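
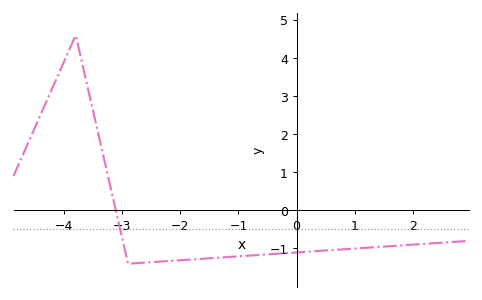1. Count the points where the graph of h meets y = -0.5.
1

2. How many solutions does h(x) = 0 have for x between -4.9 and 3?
1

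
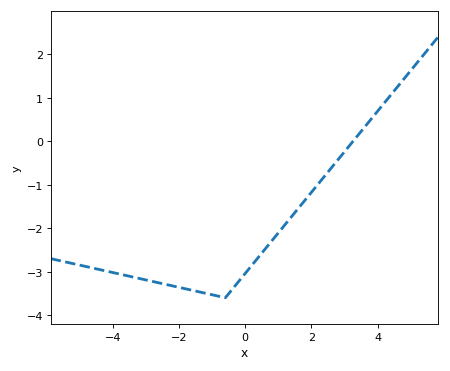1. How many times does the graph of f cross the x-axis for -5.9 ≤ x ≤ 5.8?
1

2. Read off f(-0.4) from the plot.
-3.41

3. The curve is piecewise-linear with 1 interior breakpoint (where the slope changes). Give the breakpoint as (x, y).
(-0.6, -3.6)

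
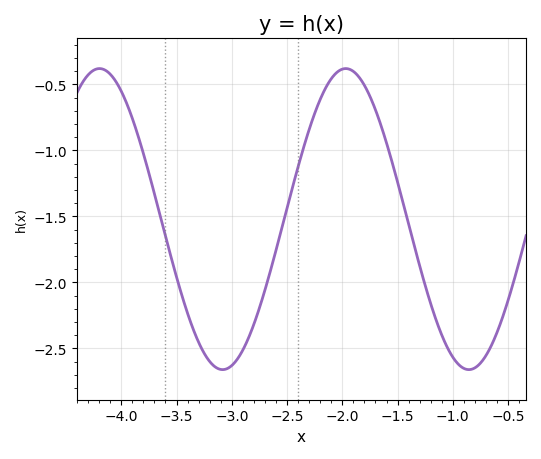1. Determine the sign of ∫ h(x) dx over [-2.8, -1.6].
negative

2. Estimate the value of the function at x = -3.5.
-1.96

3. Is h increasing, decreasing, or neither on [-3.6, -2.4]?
neither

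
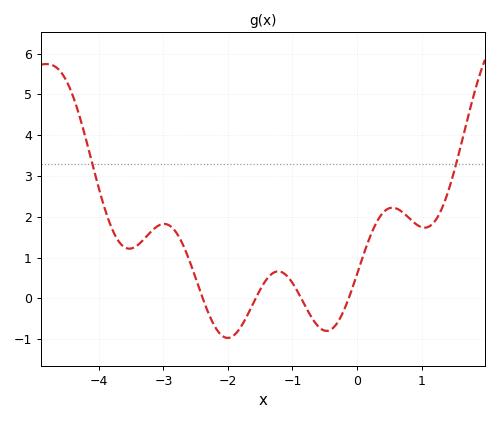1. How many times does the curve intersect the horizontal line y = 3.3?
2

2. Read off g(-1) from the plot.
0.378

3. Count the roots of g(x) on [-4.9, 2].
4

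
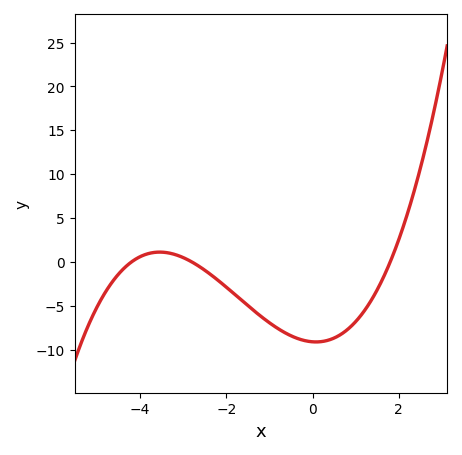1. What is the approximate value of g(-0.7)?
-8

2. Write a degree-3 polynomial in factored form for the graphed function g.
y = 0.43(x + 4.2)(x + 2.8)(x - 1.8)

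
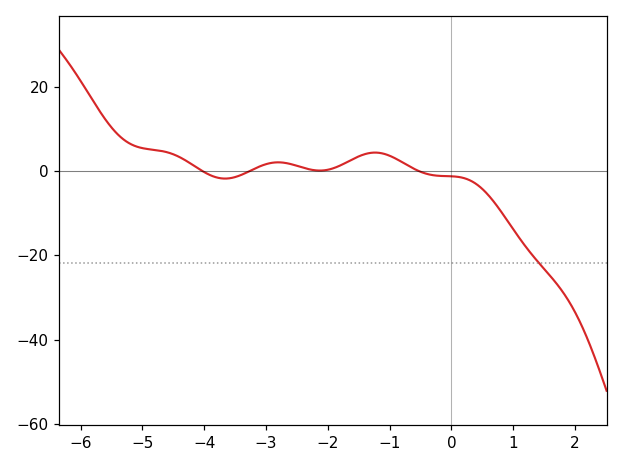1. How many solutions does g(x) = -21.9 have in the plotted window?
1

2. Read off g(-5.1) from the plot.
6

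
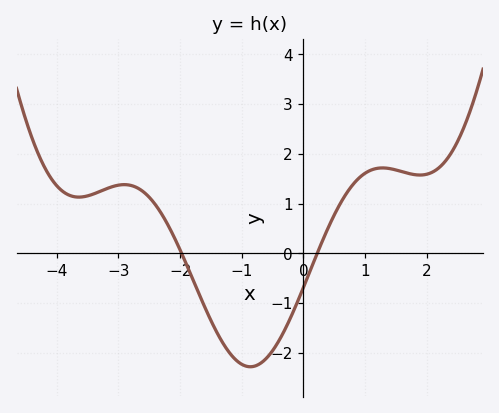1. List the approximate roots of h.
-1.98, 0.226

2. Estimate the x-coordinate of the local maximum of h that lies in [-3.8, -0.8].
-2.91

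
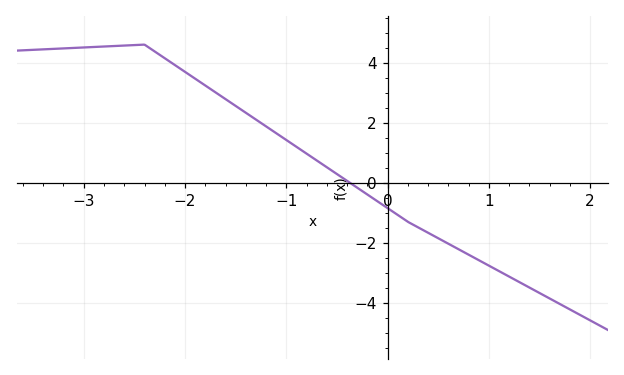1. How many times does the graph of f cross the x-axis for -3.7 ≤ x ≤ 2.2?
1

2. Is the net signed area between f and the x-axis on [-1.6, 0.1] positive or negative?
positive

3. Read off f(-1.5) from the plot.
2.6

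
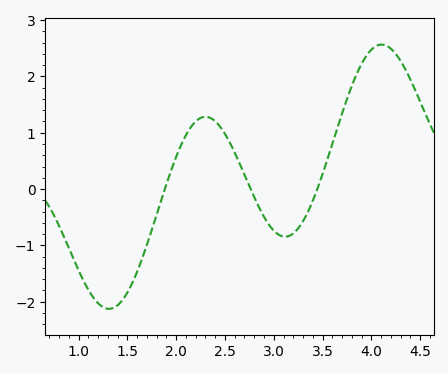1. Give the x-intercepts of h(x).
1.9, 2.8, 3.4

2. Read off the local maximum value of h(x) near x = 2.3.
1.3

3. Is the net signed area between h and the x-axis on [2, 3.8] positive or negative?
positive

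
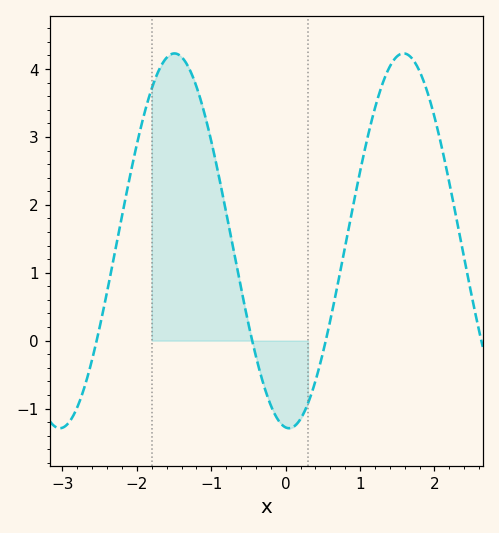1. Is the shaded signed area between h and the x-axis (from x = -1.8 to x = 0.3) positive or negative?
positive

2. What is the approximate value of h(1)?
2.49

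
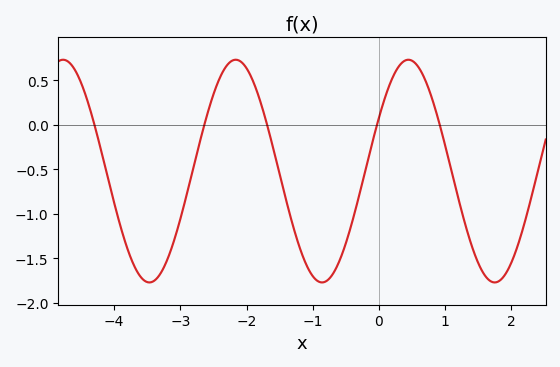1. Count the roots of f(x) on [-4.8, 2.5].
5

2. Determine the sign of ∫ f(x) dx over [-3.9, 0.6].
negative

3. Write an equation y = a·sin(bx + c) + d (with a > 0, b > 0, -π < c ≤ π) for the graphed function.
y = 1.25sin(2.4x + 0.5) - 0.52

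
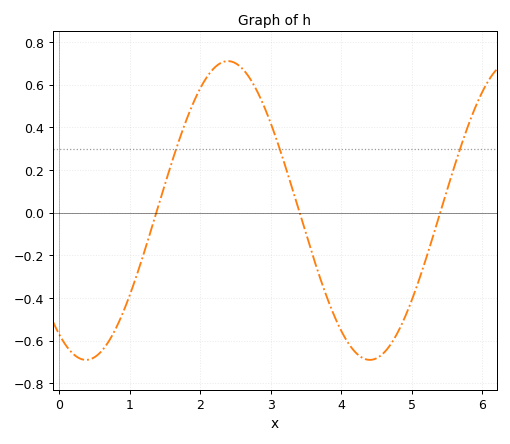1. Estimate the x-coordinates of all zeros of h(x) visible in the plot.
1.4, 3.4, 5.4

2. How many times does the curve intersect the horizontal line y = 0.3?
3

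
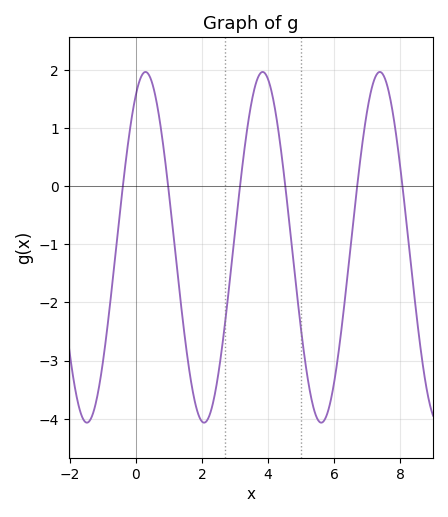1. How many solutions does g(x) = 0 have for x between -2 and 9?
6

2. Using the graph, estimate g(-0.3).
0.474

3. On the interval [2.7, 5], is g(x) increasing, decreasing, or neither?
neither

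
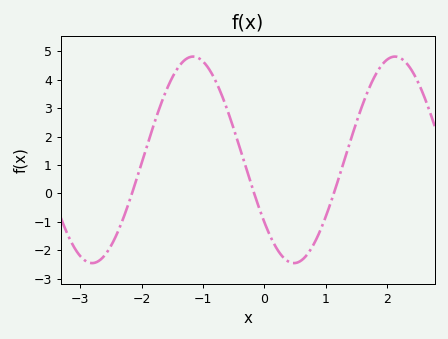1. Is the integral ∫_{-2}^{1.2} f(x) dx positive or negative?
positive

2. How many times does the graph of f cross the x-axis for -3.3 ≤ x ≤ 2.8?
3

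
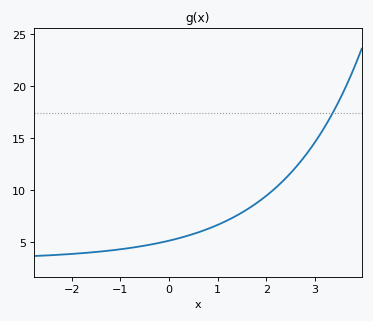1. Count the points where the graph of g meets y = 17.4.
1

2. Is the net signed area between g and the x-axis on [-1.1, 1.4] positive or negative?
positive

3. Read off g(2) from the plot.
9.44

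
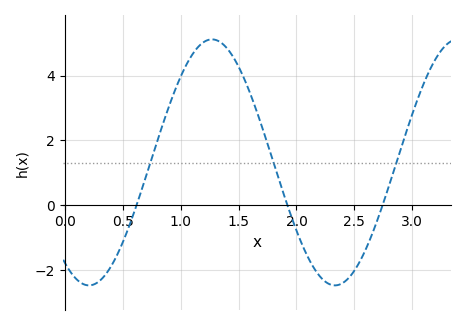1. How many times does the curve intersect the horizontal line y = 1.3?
3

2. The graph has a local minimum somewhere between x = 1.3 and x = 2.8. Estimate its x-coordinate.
2.35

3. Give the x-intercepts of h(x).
0.6, 1.9, 2.75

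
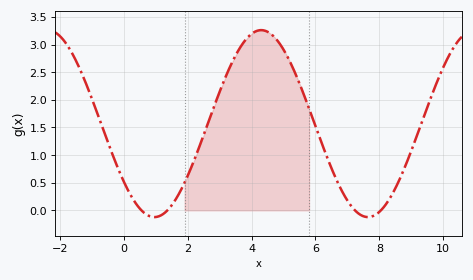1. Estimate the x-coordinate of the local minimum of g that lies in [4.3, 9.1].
7.6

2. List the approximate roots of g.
0.6, 1.4, 7.2, 8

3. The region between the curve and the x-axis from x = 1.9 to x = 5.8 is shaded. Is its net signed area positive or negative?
positive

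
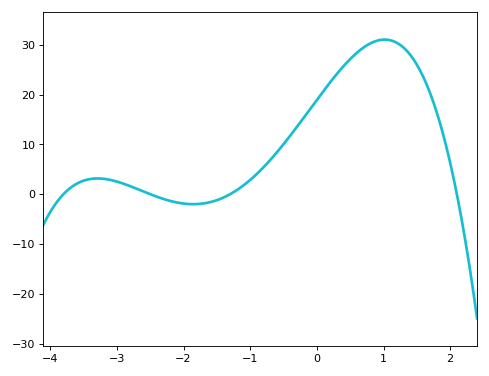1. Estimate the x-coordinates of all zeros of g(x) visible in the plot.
-3.8, -2.5, -1.3, 2.1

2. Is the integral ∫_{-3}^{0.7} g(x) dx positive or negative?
positive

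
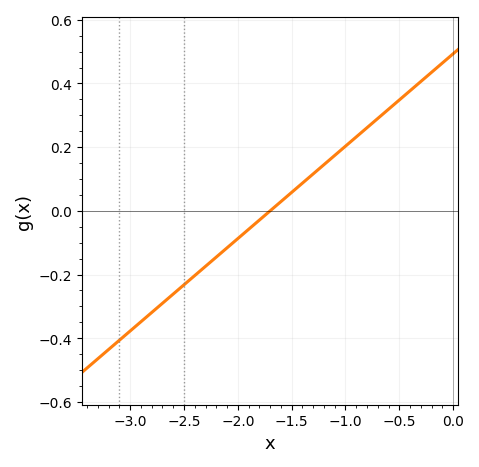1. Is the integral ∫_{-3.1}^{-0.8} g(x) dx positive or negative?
negative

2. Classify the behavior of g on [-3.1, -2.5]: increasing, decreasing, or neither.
increasing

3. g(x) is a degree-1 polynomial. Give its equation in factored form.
y = 0.29(x + 1.7)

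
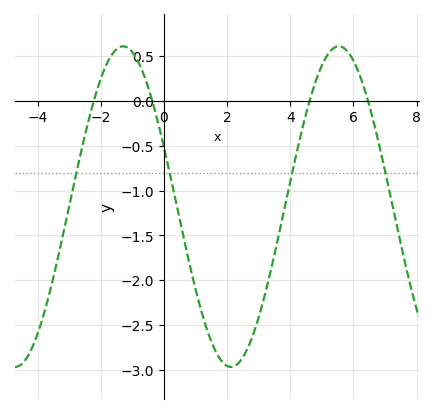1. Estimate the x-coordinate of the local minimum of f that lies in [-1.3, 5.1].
2.2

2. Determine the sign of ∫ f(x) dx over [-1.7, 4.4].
negative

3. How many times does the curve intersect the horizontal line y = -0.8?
4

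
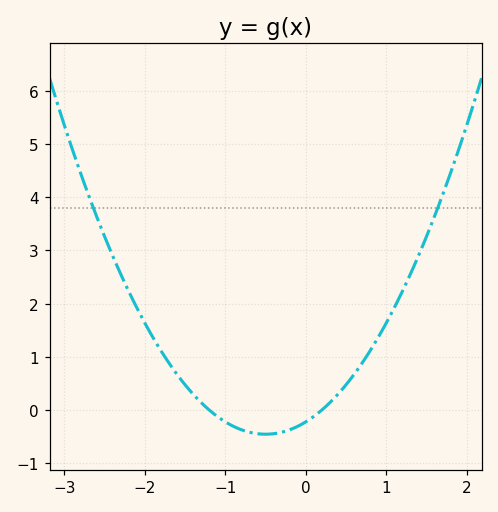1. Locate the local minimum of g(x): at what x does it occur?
-0.5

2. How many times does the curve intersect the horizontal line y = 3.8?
2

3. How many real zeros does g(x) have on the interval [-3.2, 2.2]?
2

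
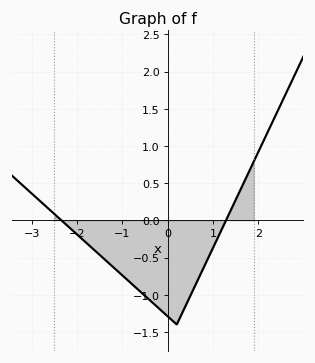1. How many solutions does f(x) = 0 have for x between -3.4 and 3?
2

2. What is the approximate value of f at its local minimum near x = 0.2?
-1.4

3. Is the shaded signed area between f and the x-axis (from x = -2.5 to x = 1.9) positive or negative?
negative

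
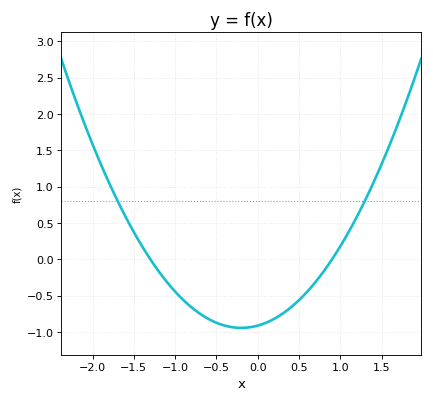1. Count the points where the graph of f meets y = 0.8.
2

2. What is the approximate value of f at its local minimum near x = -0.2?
-0.944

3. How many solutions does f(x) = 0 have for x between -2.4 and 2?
2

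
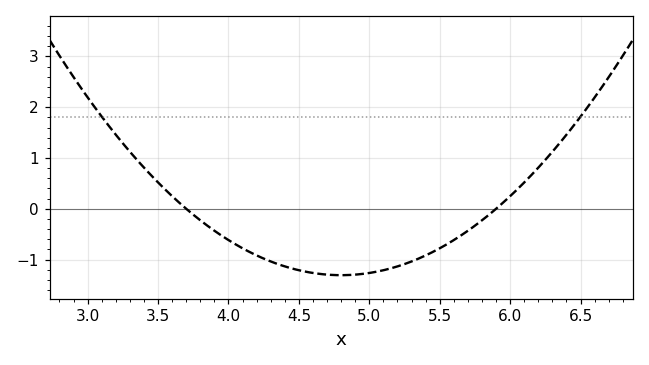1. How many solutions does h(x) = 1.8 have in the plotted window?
2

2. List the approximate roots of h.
3.7, 5.9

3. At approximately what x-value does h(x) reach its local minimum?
4.8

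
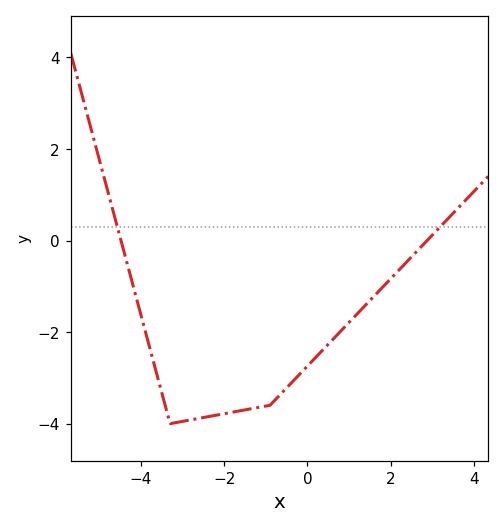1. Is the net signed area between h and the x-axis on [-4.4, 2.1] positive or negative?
negative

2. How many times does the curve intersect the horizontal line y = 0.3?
2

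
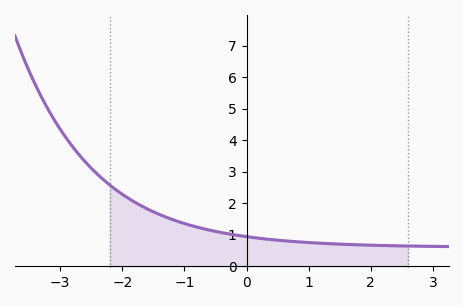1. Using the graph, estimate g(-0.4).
1.07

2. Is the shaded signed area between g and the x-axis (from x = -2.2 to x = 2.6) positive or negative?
positive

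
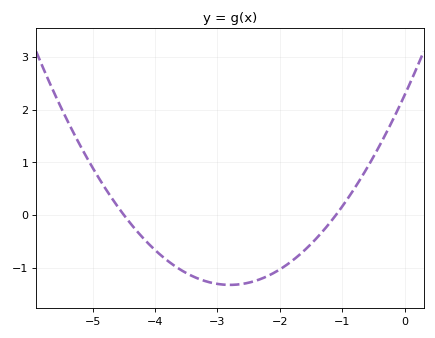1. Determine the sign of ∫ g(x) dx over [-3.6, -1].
negative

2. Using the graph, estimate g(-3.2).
-1.3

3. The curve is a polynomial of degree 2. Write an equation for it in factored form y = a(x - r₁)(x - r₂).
y = 0.46(x + 4.5)(x + 1.1)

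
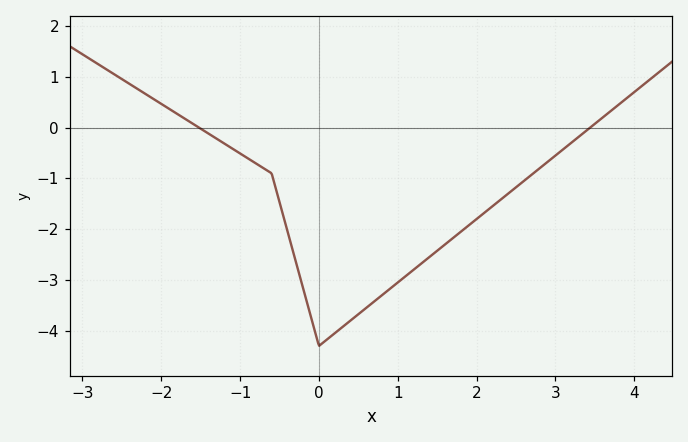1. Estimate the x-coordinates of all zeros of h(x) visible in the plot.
-1.6, 3.4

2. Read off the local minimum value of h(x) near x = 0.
-4.3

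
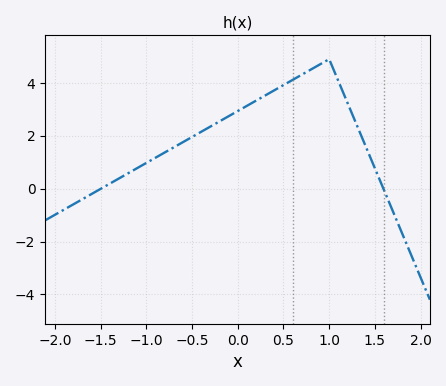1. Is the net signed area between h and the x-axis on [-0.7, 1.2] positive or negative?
positive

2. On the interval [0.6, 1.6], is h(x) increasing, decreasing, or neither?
neither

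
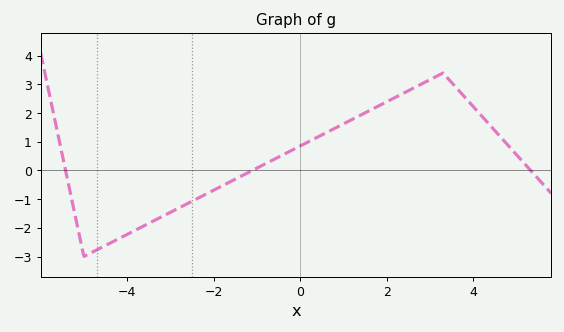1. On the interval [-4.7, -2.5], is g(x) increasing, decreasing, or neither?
increasing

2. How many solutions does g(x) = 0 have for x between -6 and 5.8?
3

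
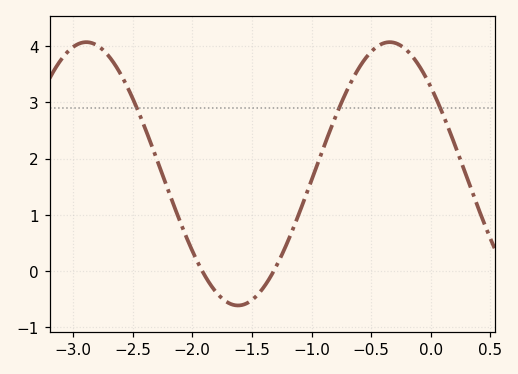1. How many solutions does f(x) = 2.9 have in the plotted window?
3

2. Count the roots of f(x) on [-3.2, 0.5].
2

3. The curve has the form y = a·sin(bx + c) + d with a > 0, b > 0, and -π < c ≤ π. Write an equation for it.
y = 2.34sin(2.47x + 2.42) + 1.73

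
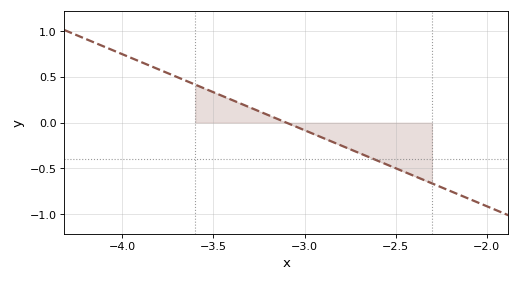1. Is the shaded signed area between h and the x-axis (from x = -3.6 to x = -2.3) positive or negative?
negative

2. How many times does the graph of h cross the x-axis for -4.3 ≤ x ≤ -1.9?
1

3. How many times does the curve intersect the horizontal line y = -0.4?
1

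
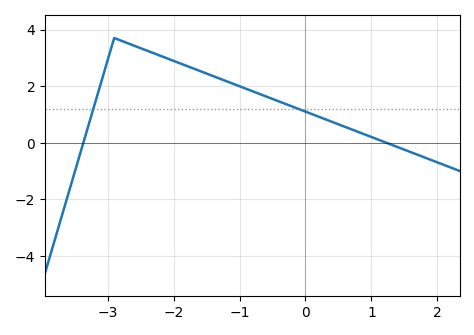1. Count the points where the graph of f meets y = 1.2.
2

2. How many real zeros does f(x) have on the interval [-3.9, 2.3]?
2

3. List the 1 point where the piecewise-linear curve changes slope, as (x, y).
(-2.9, 3.7)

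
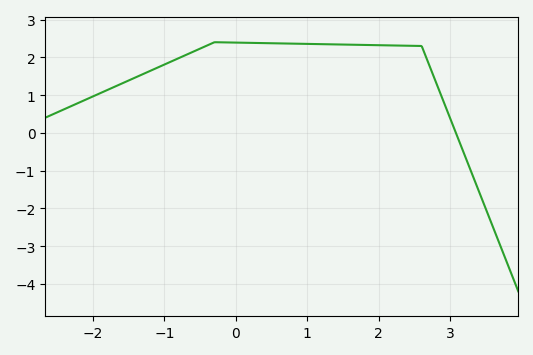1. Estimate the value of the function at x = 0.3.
2.38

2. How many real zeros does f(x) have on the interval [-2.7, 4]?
1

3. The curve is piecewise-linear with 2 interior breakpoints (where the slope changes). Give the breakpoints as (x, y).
(-0.3, 2.4); (2.6, 2.3)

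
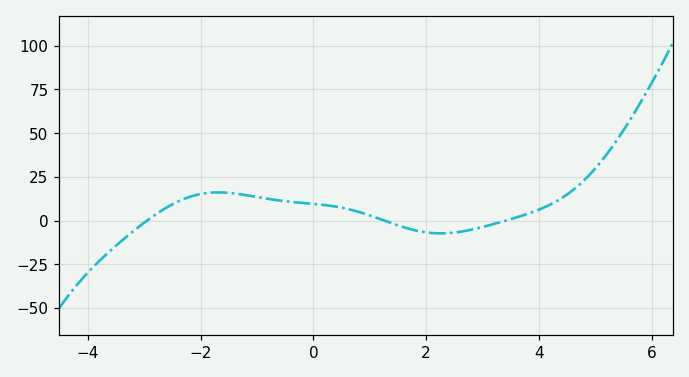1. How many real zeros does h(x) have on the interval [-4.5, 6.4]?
3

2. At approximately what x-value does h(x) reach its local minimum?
2.26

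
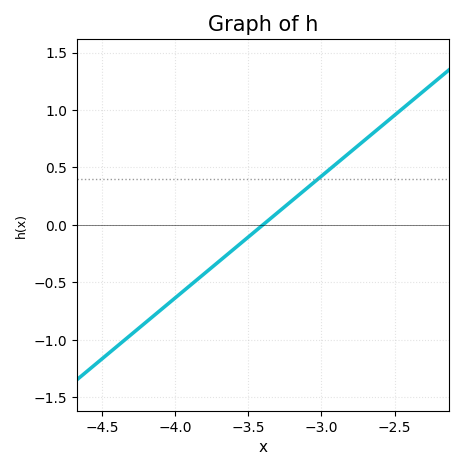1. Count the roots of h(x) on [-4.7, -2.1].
1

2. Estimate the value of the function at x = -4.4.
-1.05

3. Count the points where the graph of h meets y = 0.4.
1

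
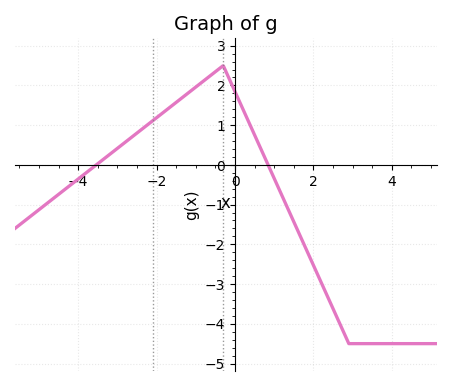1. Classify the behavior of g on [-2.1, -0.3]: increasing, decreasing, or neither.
increasing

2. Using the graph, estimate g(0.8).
0.094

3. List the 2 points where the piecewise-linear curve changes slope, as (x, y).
(-0.3, 2.5); (2.9, -4.5)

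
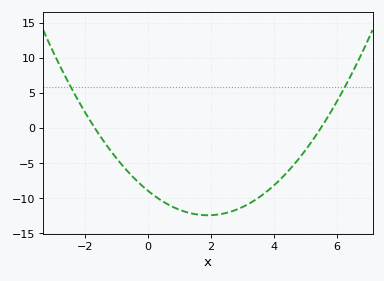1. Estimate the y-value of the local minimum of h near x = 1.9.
-12.5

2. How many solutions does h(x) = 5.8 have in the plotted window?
2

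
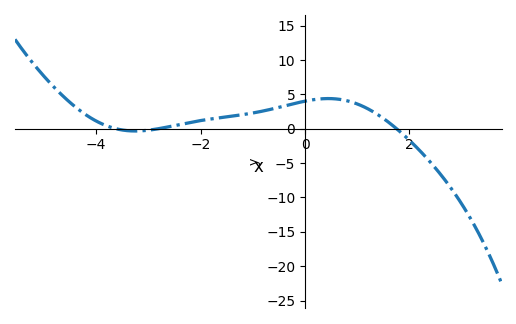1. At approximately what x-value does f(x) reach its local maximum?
0.4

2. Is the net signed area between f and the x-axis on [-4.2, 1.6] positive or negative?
positive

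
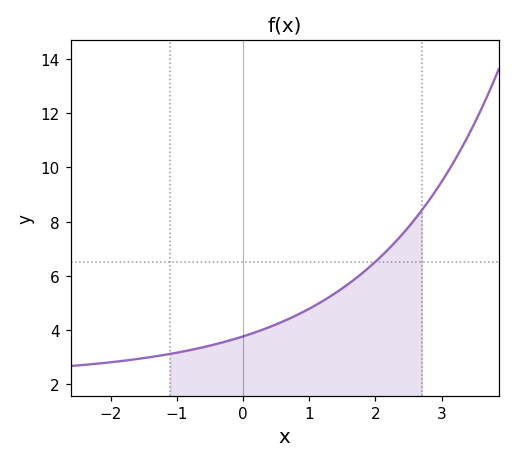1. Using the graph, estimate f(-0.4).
3.49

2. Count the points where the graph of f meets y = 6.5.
1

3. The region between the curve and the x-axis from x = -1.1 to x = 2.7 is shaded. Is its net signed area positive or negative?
positive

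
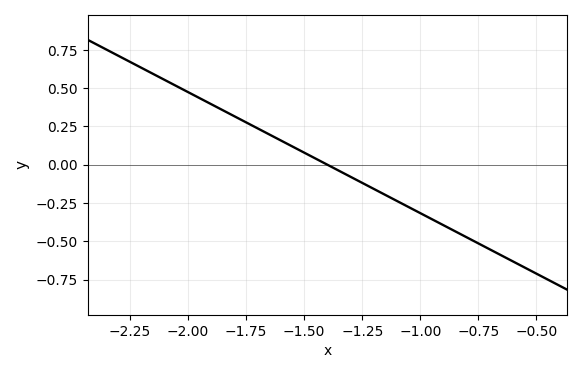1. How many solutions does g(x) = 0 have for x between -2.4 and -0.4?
1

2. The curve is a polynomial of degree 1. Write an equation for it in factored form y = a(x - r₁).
y = -0.79(x + 1.4)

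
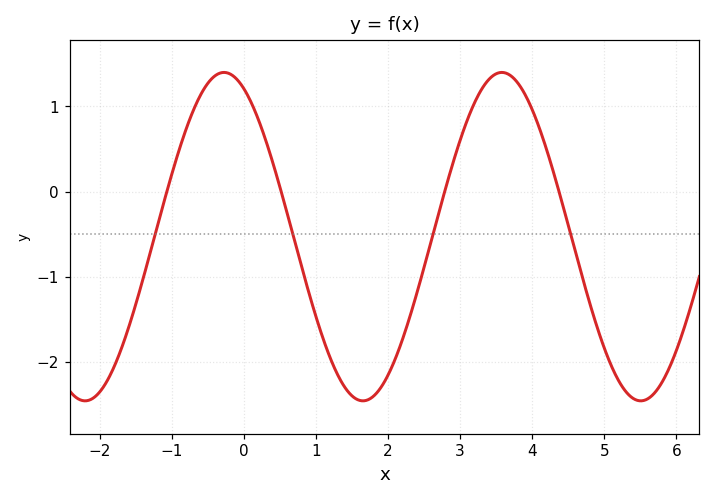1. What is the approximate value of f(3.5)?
1.38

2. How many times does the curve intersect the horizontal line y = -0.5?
4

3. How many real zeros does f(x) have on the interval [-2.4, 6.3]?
4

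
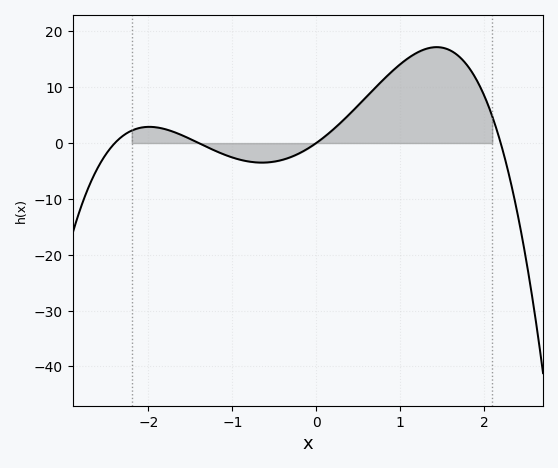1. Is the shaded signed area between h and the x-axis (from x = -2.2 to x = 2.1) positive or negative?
positive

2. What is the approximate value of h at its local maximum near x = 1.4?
17.2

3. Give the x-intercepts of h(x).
-2.4, -1.4, 0, 2.2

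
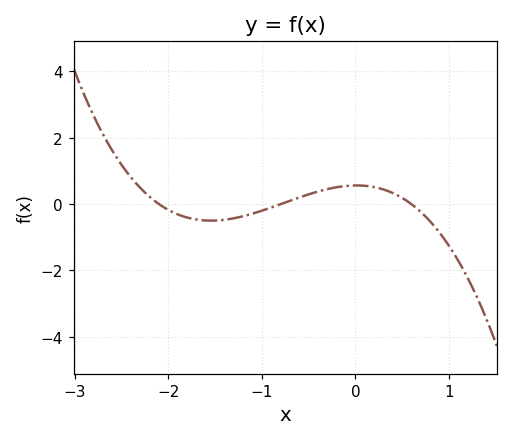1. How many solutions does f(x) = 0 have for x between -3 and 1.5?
3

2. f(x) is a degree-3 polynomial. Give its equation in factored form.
y = -0.56(x + 2.1)(x + 0.8)(x - 0.6)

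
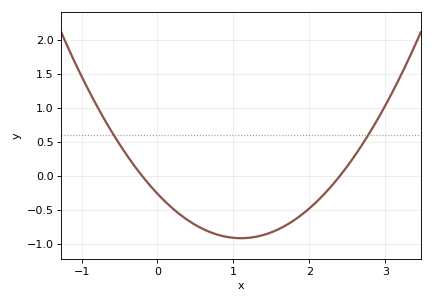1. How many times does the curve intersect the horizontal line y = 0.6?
2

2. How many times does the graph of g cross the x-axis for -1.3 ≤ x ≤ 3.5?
2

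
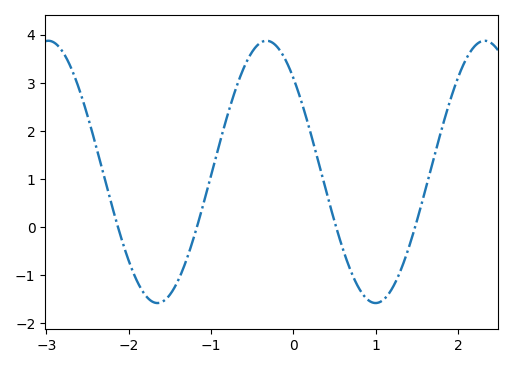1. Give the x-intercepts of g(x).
-2.1, -1.2, 0.5, 1.5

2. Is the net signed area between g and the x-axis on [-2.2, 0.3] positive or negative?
positive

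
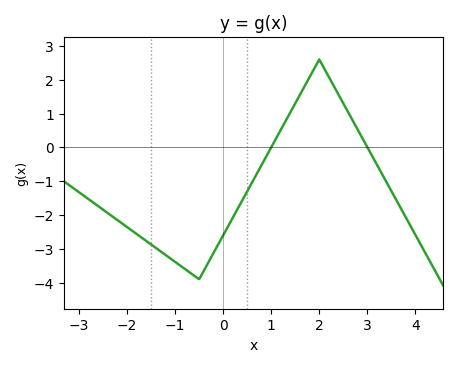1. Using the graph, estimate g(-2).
-2.36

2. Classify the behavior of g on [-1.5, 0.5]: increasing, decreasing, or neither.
neither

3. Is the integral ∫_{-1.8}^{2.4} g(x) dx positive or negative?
negative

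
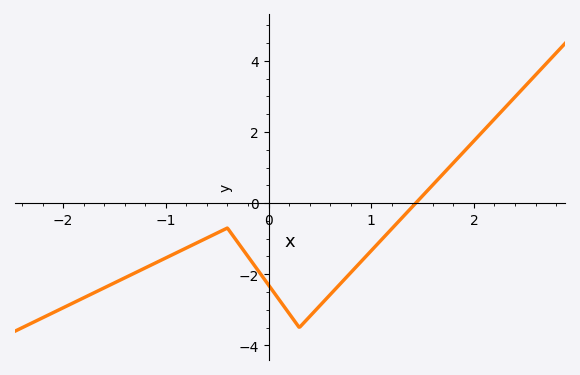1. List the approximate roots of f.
1.4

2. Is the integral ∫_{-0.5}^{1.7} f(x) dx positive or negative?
negative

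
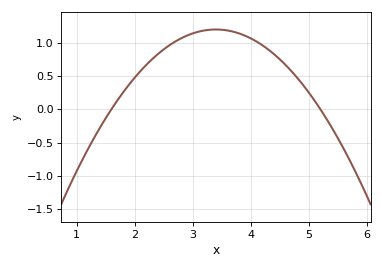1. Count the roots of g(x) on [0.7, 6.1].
2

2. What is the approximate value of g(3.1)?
1.15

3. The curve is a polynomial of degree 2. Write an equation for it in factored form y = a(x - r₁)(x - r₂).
y = -0.37(x - 1.6)(x - 5.2)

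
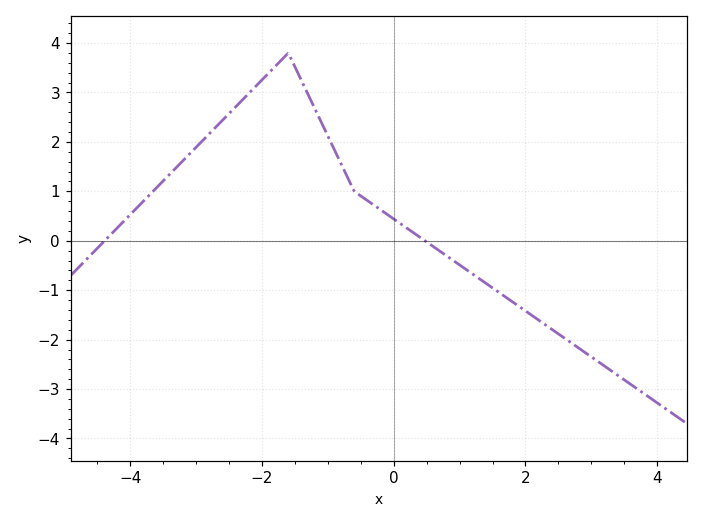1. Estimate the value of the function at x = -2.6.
2.4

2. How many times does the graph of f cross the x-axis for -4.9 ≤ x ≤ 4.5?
2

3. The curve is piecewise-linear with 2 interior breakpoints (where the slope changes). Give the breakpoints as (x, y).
(-1.6, 3.8); (-0.6, 1)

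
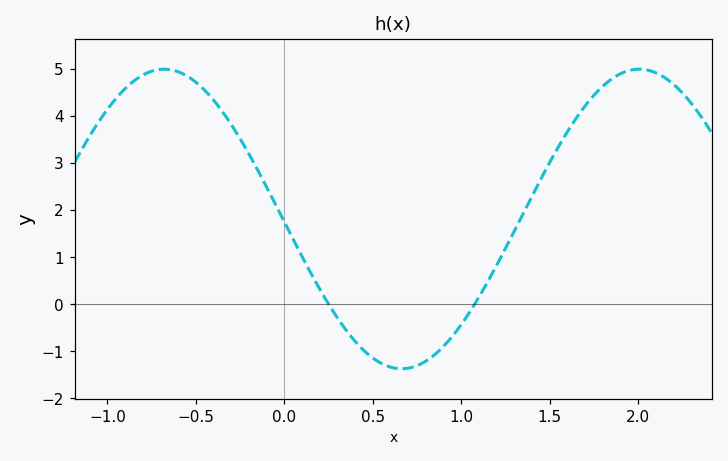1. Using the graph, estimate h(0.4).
-0.786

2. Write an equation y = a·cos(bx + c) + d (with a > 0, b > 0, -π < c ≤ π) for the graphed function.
y = 3.18cos(2.34x + 1.59) + 1.81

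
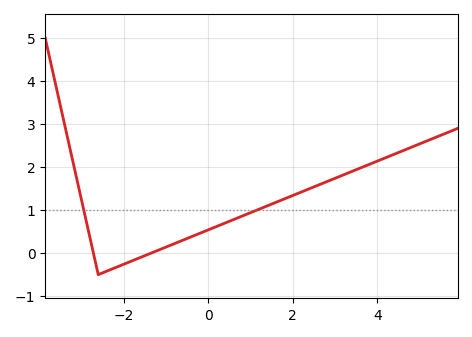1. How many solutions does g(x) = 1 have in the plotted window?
2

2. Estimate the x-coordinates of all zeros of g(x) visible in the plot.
-2.8, -1.4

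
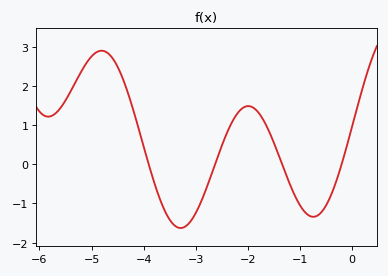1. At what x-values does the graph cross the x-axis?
-3.9, -2.63, -1.34, -0.2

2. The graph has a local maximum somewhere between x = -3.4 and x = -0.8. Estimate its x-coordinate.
-1.99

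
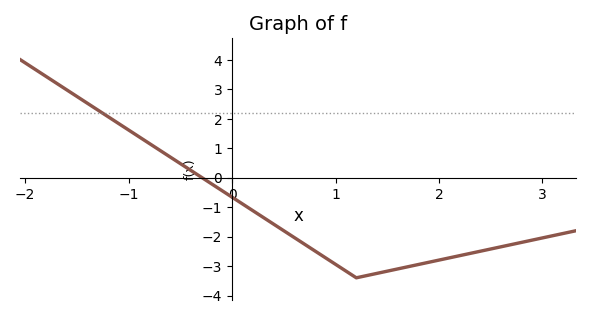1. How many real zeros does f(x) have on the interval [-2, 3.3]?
1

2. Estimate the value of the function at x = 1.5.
-3.17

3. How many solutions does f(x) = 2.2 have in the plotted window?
1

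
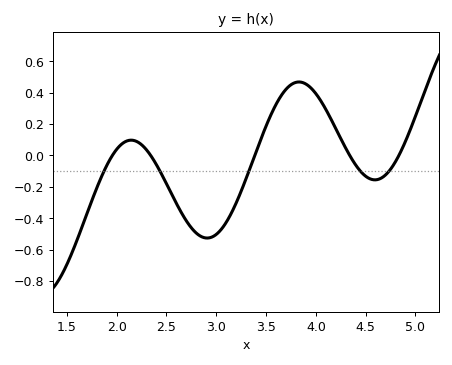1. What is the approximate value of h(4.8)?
-0.038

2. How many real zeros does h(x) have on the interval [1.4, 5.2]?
5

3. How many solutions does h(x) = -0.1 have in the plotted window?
5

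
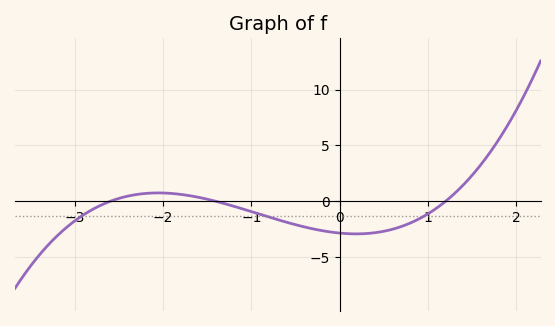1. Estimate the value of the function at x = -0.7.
-1.64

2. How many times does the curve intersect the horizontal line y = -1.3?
3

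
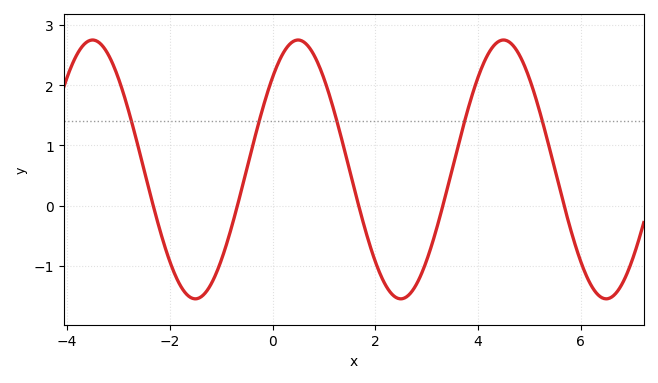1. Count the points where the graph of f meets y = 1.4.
5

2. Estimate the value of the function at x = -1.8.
-1.3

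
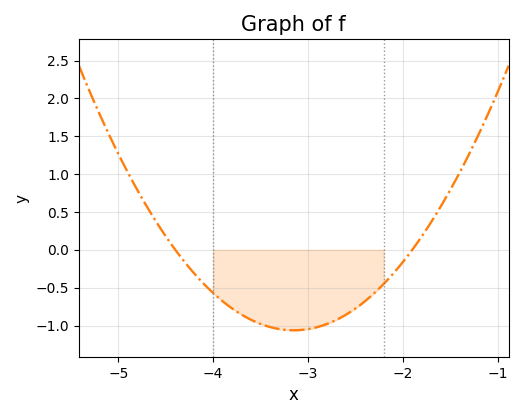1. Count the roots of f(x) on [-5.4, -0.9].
2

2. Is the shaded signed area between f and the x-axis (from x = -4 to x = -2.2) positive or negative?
negative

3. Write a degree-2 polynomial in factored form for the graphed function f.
y = 0.68(x + 4.4)(x + 1.9)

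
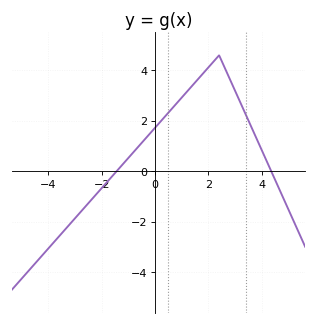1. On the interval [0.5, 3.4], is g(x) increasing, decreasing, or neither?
neither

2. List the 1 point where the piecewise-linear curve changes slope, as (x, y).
(2.4, 4.6)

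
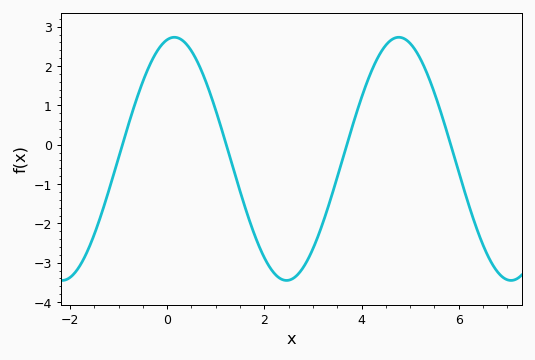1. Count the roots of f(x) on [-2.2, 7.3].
4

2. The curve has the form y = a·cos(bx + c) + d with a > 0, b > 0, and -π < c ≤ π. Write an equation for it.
y = 3.09cos(1.4x - 0.2) - 0.36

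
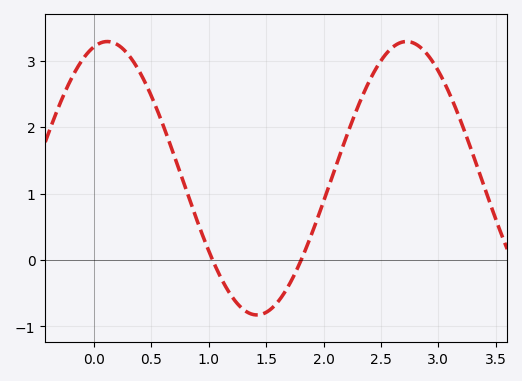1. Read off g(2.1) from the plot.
1.37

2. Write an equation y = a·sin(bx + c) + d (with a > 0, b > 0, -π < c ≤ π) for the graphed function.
y = 2.06sin(2.41x + 1.29) + 1.23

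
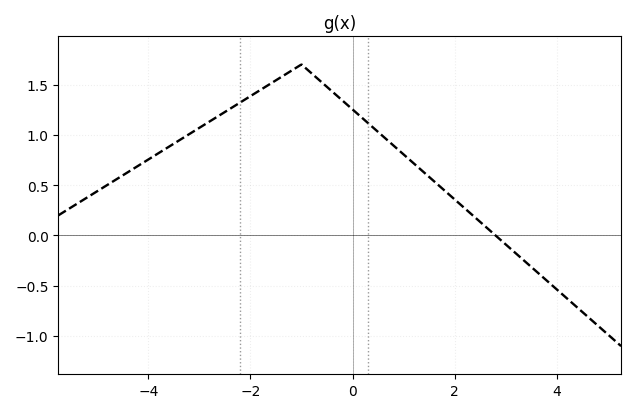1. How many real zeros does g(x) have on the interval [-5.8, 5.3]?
1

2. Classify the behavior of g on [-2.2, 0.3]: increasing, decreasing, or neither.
neither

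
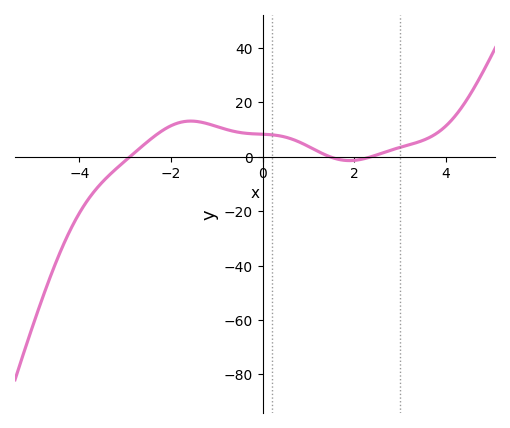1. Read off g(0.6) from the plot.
6.72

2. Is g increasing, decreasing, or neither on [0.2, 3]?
neither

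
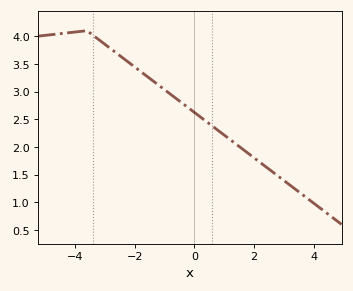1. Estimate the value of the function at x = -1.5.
3.25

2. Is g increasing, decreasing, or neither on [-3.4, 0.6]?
decreasing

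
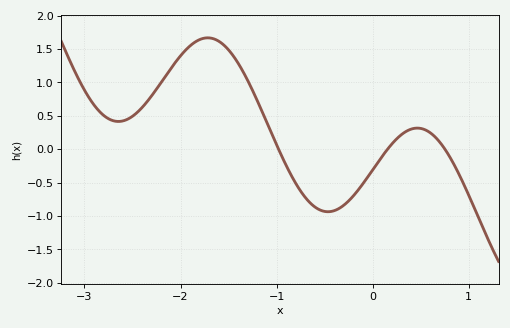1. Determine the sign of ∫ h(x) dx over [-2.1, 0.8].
positive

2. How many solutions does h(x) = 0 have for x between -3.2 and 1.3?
3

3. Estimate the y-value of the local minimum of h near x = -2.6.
0.416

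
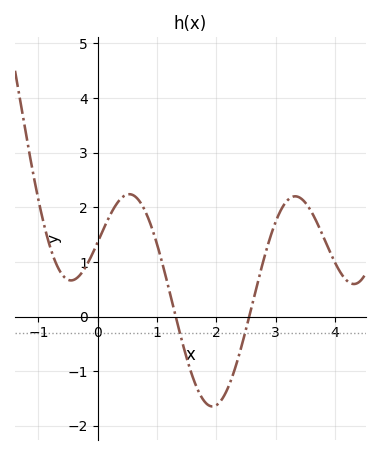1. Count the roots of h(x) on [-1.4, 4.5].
2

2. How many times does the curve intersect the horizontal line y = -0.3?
2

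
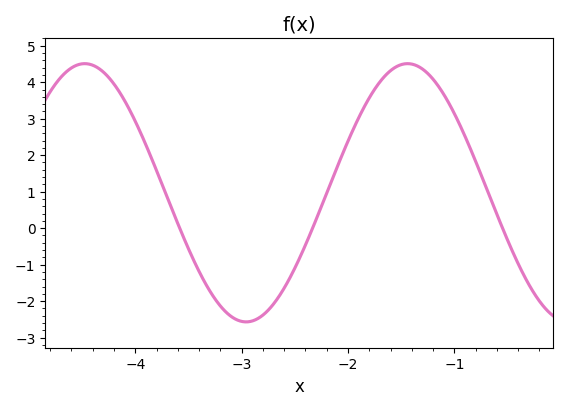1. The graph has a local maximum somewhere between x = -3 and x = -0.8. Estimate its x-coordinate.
-1.4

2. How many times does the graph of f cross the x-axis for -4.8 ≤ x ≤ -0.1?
3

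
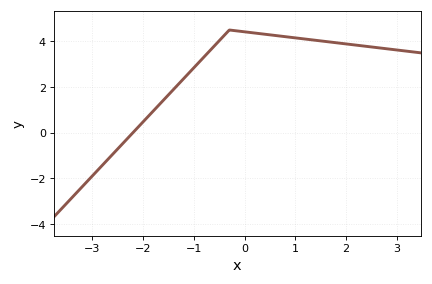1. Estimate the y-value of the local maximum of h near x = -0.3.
4.5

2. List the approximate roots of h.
-2.2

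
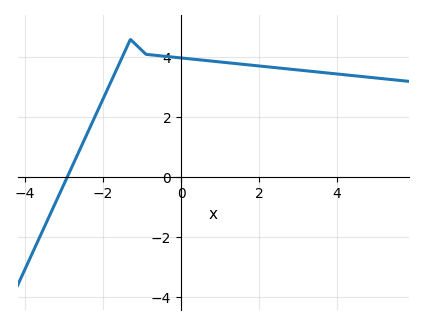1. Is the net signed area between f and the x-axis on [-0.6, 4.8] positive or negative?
positive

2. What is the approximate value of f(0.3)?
4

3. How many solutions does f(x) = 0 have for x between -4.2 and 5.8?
1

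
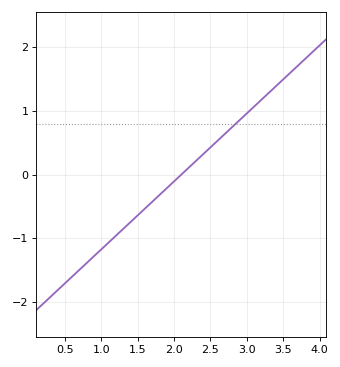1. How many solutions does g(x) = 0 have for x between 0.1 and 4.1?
1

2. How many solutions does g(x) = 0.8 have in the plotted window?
1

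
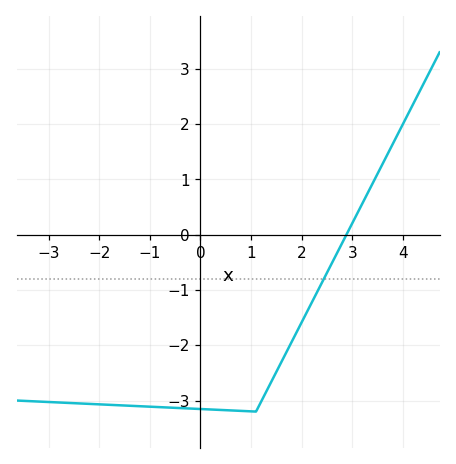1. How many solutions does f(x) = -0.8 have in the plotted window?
1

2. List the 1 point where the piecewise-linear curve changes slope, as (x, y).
(1.1, -3.2)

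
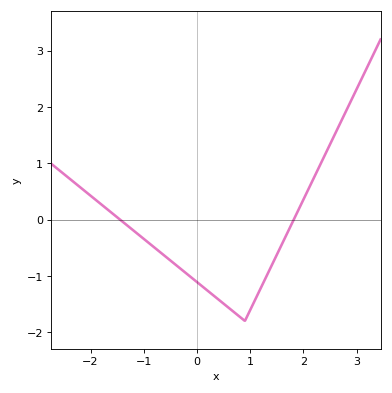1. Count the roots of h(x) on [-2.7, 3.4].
2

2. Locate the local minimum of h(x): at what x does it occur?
0.9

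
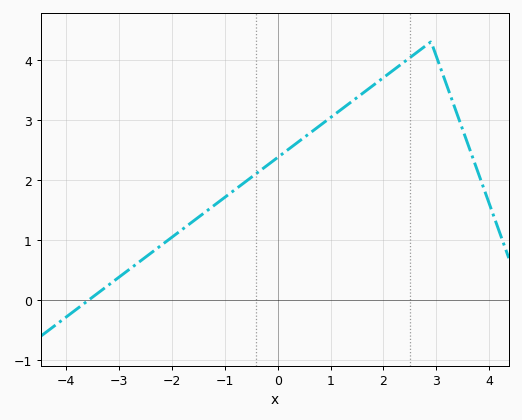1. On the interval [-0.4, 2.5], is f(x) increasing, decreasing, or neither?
increasing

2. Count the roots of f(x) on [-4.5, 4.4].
1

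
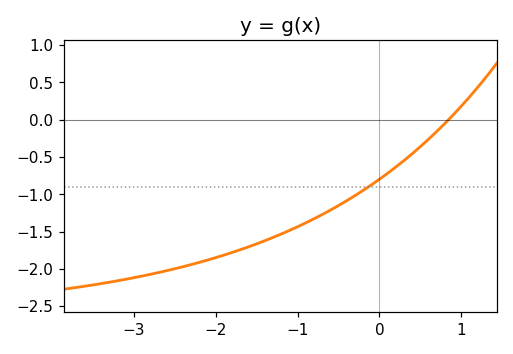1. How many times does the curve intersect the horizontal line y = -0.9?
1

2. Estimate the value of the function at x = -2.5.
-2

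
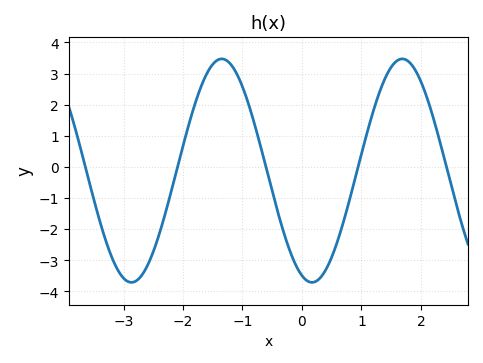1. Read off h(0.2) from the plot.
-3.7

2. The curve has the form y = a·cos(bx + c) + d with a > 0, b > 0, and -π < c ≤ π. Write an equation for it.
y = 3.59cos(2.1x + 2.8) - 0.12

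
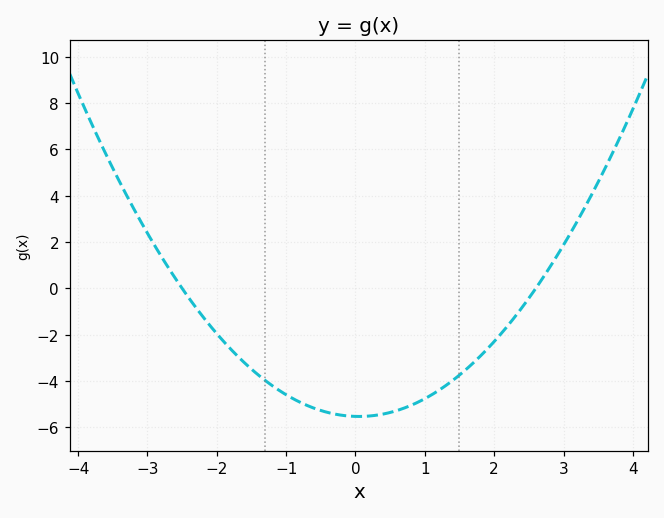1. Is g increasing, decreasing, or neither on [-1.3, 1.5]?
neither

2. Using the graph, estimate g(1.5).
-3.8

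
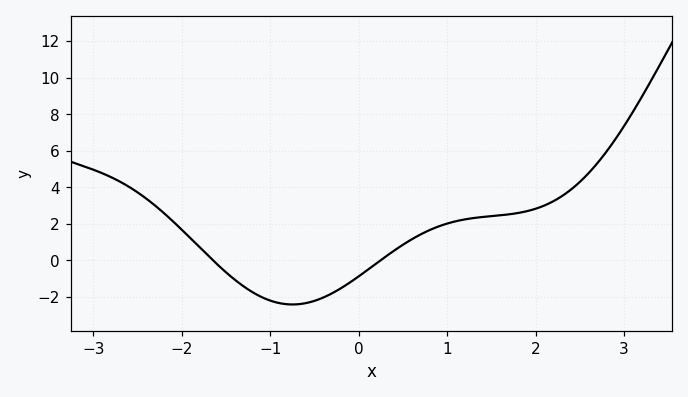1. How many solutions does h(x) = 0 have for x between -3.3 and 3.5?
2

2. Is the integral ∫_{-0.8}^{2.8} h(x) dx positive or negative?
positive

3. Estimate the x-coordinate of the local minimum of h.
-0.8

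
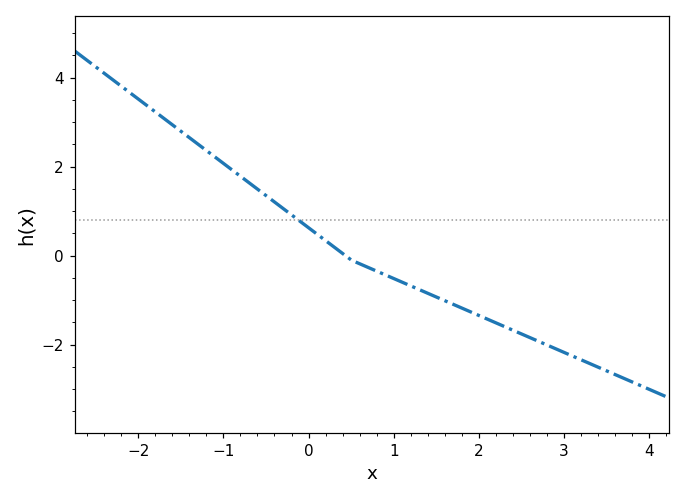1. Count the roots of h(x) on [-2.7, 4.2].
1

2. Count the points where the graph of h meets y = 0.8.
1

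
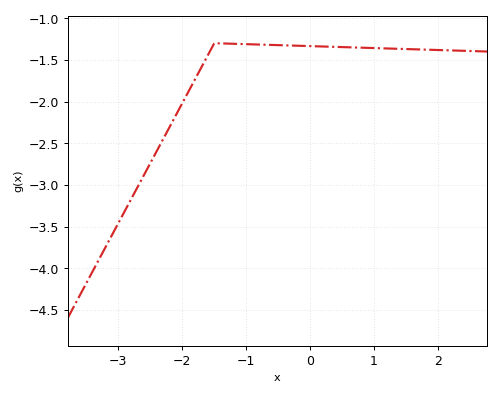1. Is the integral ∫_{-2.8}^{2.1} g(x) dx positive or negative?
negative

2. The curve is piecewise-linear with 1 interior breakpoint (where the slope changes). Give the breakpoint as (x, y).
(-1.5, -1.3)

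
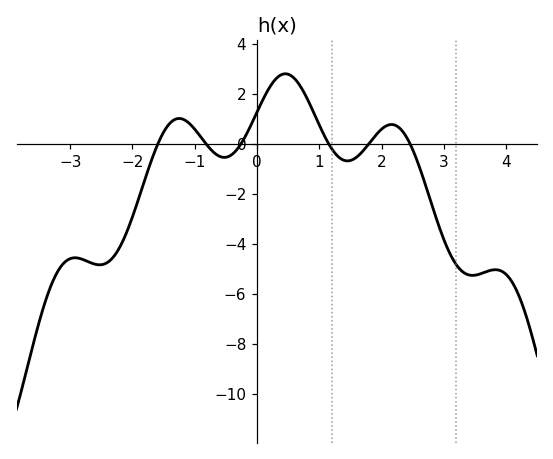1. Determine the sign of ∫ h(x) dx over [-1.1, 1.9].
positive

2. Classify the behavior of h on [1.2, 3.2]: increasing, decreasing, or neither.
neither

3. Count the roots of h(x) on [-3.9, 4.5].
6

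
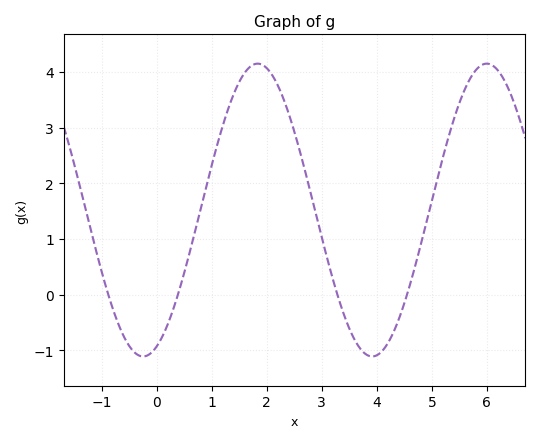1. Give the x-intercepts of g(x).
-0.877, 0.388, 3.28, 4.55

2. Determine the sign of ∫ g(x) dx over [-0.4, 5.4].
positive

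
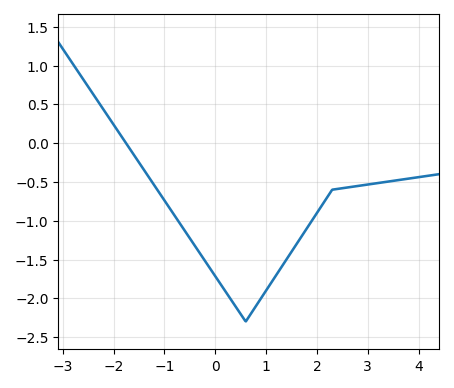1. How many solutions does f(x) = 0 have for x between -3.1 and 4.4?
1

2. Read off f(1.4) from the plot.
-1.5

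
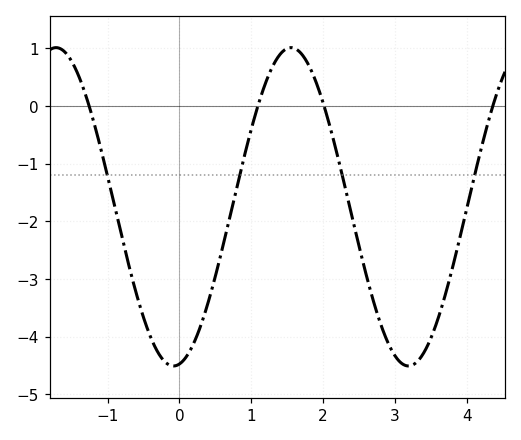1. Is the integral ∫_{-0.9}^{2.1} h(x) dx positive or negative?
negative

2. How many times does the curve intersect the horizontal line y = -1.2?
4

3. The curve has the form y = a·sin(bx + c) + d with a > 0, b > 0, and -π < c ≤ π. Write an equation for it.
y = 2.76sin(1.9x - 1.4) - 1.75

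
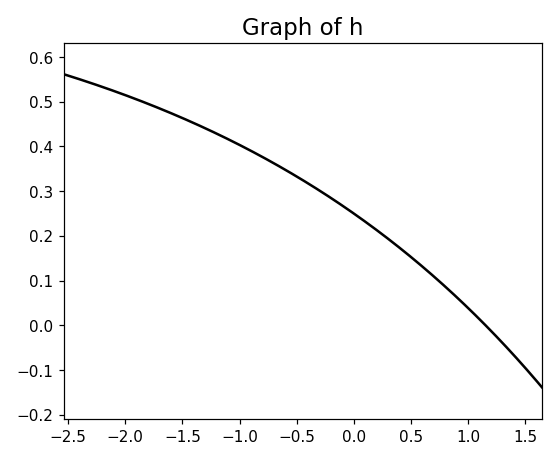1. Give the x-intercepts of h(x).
1.2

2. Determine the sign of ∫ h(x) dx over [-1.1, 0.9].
positive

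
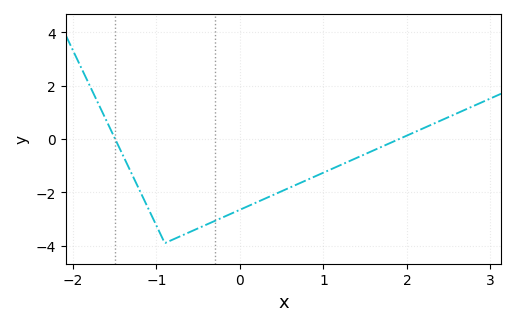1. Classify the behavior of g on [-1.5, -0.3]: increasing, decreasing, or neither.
neither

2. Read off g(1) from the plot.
-1.26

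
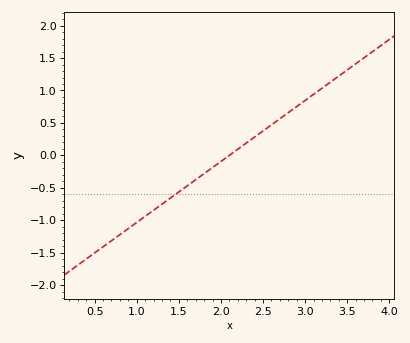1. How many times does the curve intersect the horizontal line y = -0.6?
1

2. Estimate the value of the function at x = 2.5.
0.376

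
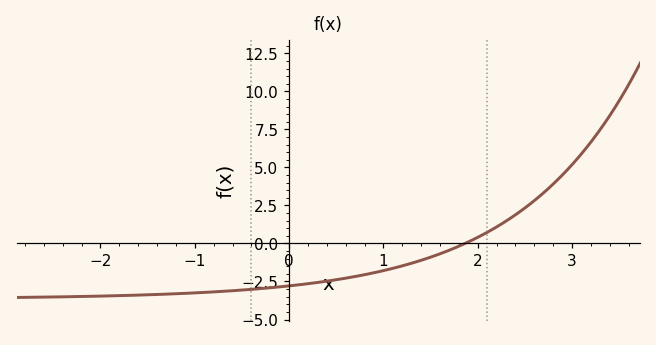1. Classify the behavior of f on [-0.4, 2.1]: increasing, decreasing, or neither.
increasing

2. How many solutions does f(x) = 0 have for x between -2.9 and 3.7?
1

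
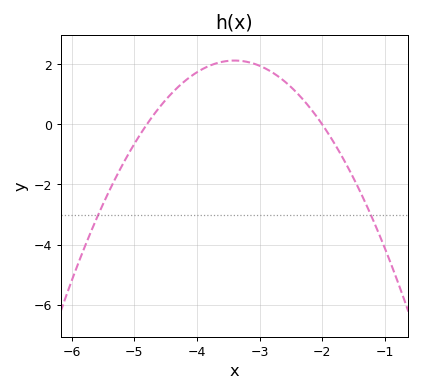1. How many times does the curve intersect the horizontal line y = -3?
2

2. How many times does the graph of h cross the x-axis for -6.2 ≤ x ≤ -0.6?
2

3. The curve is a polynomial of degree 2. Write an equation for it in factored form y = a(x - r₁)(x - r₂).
y = -1.08(x + 4.8)(x + 2)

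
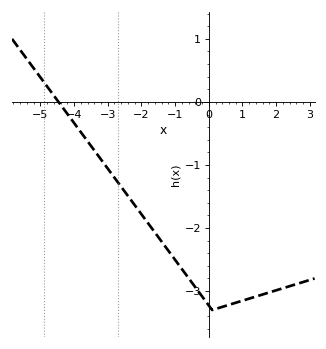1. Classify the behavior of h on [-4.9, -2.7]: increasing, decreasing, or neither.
decreasing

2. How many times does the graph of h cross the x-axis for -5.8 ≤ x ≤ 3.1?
1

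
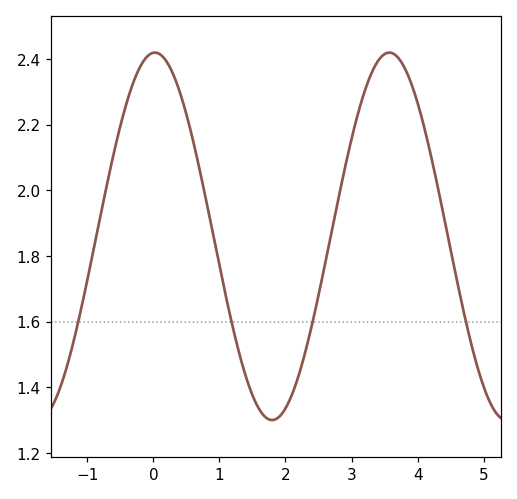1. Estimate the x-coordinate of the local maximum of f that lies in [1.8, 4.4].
3.6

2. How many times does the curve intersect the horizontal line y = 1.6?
4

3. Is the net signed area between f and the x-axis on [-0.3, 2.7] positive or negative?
positive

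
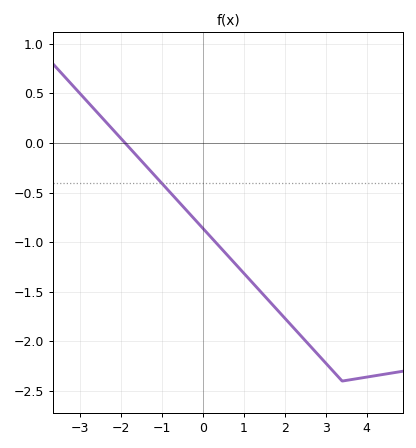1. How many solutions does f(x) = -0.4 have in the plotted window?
1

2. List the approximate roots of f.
-1.8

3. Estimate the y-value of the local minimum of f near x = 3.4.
-2.4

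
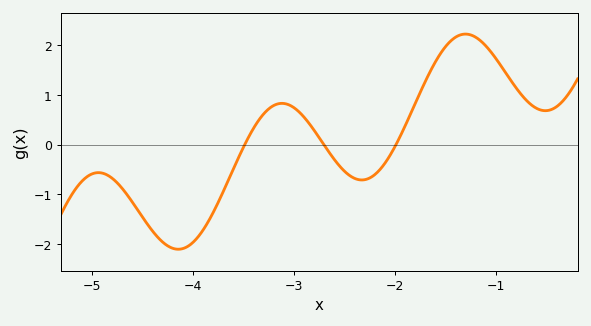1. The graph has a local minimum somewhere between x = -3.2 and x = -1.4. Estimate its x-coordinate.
-2.33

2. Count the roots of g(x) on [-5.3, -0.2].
3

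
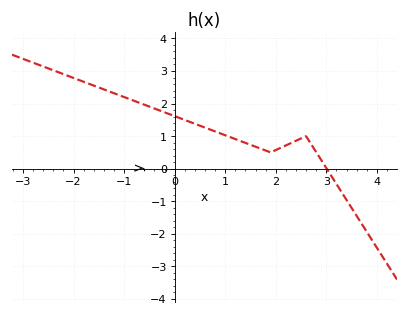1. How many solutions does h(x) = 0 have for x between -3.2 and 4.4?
1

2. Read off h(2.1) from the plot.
0.6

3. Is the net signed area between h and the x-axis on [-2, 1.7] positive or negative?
positive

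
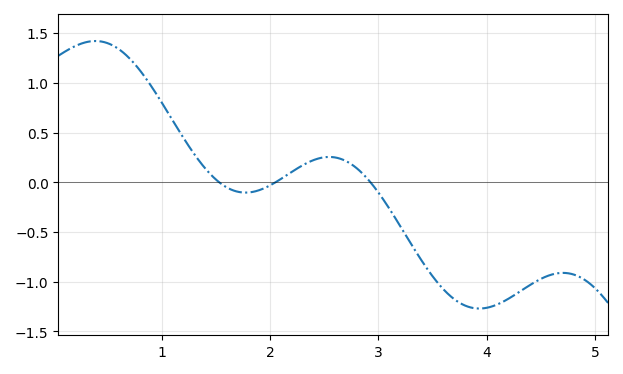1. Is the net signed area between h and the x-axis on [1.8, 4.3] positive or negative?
negative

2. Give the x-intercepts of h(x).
1.5, 2, 2.9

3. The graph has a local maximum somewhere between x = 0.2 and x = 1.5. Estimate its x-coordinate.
0.4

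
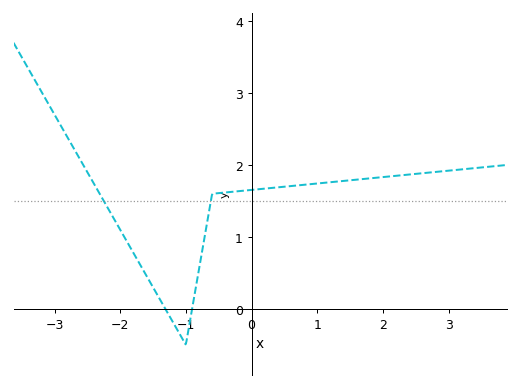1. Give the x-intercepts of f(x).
-1.31, -0.905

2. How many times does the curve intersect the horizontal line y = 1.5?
2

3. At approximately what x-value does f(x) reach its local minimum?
-1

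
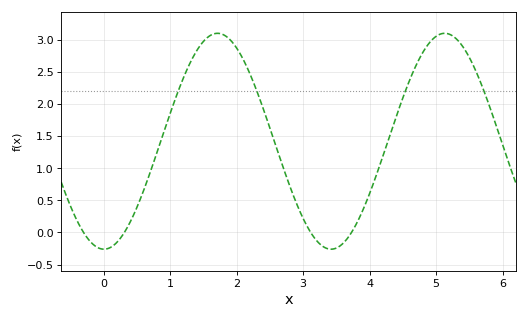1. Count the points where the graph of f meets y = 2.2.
4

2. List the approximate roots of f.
-0.3, 0.3, 3.1, 3.7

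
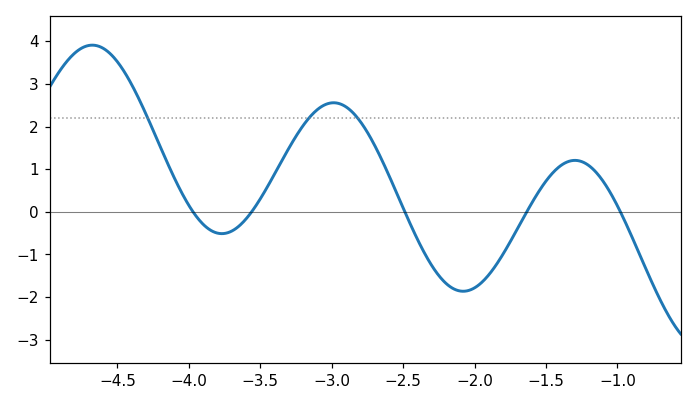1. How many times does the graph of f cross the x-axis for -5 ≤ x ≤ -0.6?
5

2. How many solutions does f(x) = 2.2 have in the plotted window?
3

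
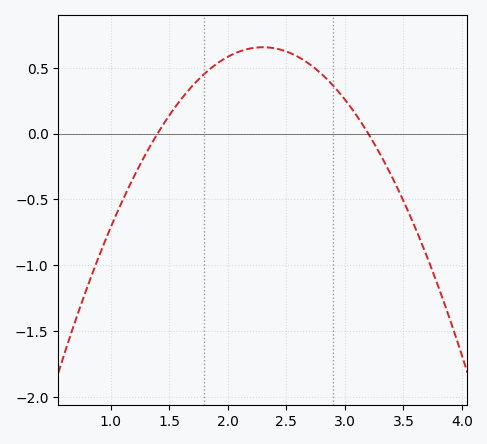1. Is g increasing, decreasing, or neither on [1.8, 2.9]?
neither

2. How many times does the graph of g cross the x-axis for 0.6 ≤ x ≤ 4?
2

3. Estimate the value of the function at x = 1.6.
0.25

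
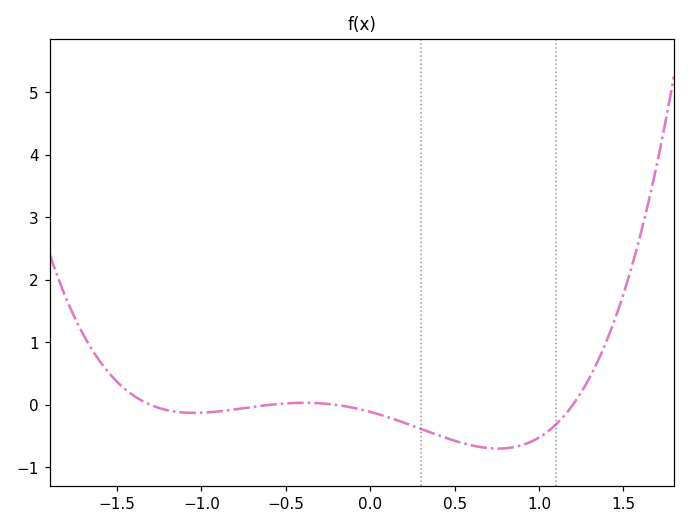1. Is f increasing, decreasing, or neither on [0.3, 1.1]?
neither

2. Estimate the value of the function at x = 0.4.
-0.481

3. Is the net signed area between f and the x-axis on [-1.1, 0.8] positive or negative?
negative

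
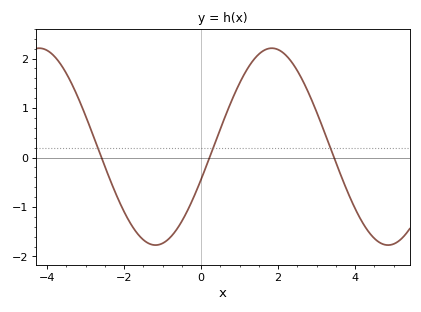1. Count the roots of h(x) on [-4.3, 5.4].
3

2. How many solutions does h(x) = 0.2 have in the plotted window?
3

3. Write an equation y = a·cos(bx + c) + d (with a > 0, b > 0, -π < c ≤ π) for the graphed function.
y = 1.99cos(1.04x - 1.91) + 0.22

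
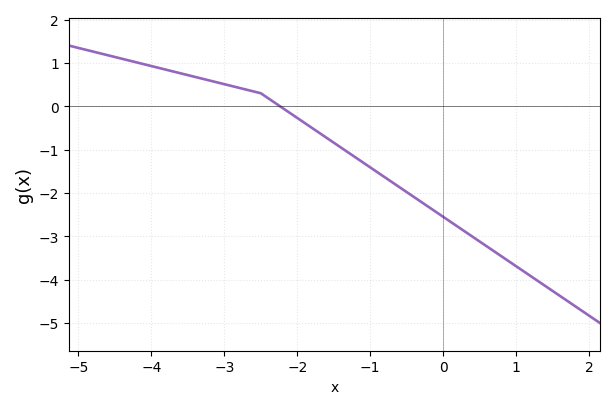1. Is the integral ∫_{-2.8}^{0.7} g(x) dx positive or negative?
negative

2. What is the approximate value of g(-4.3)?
1.05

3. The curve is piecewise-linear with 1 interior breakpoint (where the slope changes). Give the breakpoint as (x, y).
(-2.5, 0.3)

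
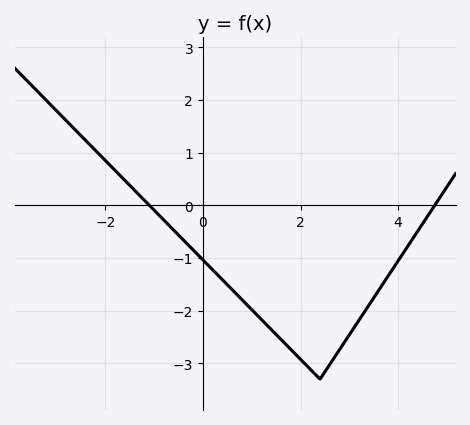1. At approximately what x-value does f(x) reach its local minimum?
2.4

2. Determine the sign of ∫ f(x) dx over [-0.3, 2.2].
negative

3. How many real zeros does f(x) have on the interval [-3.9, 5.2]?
2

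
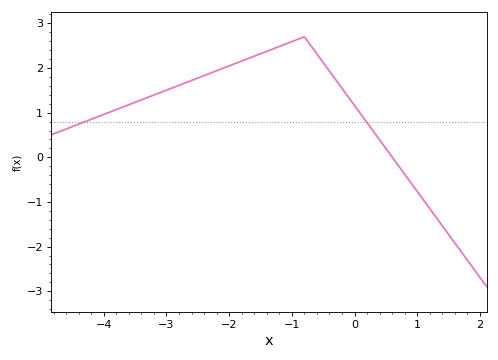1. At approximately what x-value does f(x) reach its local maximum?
-0.801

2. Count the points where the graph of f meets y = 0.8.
2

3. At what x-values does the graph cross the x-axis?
0.603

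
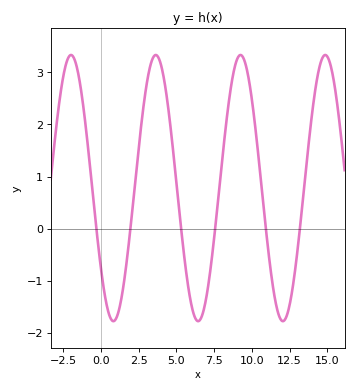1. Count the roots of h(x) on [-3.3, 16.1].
6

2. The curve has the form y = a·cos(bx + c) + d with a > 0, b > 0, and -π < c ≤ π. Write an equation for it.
y = 2.55cos(1.12x + 2.21) + 0.78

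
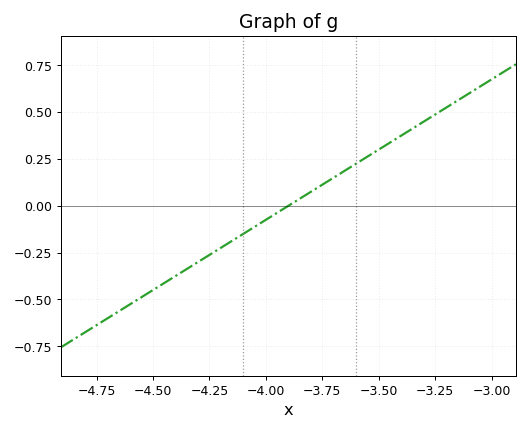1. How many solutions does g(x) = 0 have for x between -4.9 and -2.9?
1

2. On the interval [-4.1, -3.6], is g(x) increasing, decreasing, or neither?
increasing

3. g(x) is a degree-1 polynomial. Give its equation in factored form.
y = 0.75(x + 3.9)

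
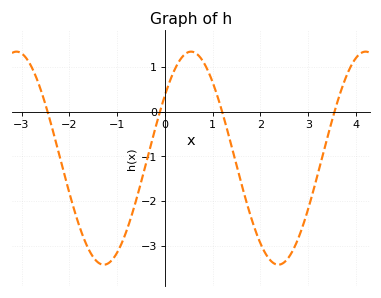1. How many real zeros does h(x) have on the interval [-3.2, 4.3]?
4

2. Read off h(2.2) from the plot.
-3.31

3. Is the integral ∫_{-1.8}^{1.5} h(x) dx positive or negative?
negative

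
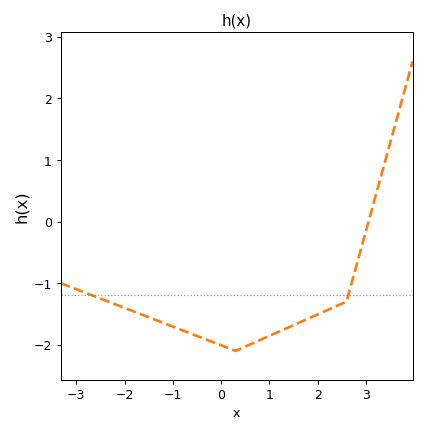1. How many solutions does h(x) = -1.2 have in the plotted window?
2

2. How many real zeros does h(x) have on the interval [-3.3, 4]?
1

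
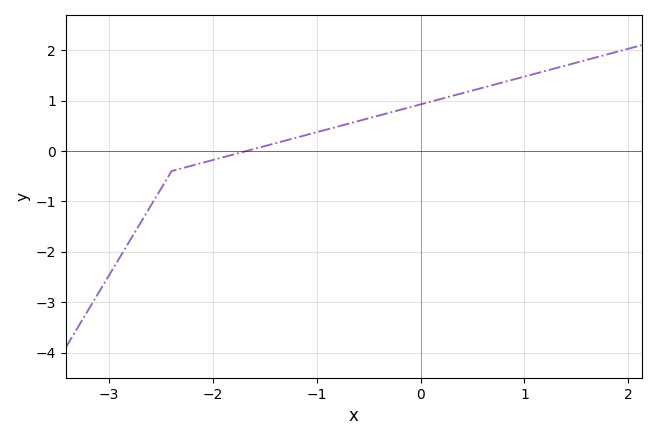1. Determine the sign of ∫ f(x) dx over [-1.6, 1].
positive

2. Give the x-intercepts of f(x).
-1.68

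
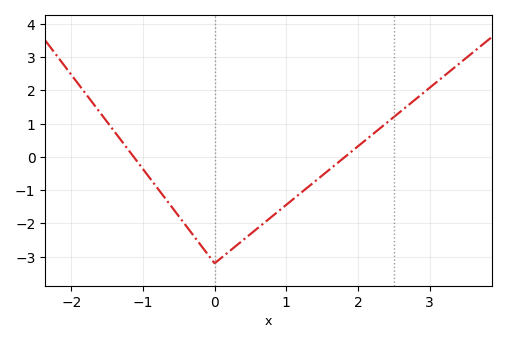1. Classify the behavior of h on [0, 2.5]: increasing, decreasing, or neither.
increasing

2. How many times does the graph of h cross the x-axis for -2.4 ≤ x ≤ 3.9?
2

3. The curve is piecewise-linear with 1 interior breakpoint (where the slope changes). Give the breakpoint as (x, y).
(0, -3.2)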